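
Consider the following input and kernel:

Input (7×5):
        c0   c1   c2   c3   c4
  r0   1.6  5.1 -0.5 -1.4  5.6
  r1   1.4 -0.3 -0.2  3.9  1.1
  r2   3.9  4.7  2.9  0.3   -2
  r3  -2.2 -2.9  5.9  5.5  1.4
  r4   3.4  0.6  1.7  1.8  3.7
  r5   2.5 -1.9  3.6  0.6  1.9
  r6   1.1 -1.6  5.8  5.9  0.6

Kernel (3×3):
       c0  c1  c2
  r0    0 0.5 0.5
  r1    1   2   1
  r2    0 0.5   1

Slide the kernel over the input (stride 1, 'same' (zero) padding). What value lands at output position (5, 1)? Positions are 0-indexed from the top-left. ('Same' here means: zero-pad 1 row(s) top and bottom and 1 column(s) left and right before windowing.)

The receptive field on the zero-padded input at this output position is [3.4 0.6 1.7 / 2.5 -1.9 3.6 / 1.1 -1.6 5.8]. Elementwise product with the kernel and sum: 0.6·0.5 + 1.7·0.5 + 2.5·1 + -1.9·2 + 3.6·1 + -1.6·0.5 + 5.8·1.

8.45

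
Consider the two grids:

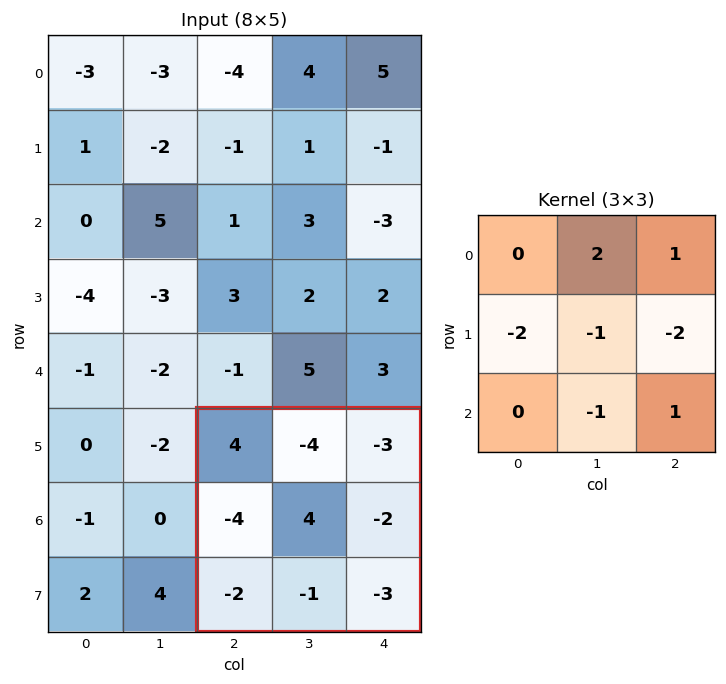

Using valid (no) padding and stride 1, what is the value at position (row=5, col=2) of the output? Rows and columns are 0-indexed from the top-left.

-5

The receptive field on the input at this output position is [4 -4 -3 / -4 4 -2 / -2 -1 -3]. Elementwise product with the kernel and sum: -4·2 + -3·1 + -4·-2 + 4·-1 + -2·-2 + -1·-1 + -3·1.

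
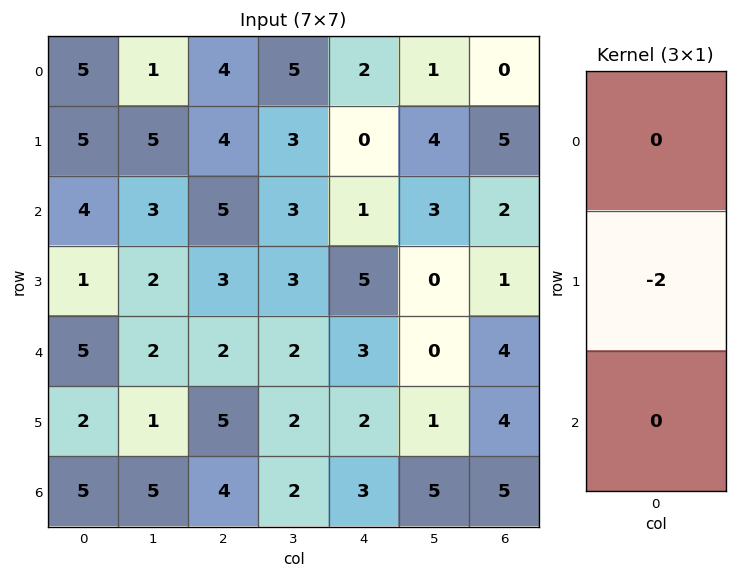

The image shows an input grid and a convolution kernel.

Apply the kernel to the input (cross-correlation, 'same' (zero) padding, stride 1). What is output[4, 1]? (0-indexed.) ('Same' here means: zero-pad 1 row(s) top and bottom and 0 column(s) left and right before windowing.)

The receptive field on the zero-padded input at this output position is [2 / 2 / 1]. Elementwise product with the kernel and sum: 2·-2.

-4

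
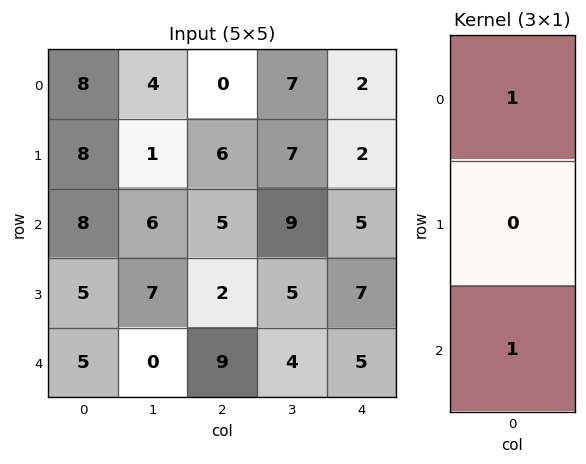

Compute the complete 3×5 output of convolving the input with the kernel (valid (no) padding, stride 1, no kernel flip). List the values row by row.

Output[0,0]: The receptive field on the input at this output position is [8 / 8 / 8]. Elementwise product with the kernel and sum: 8·1 + 8·1.

16 10 5 16 7
13 8 8 12 9
13 6 14 13 10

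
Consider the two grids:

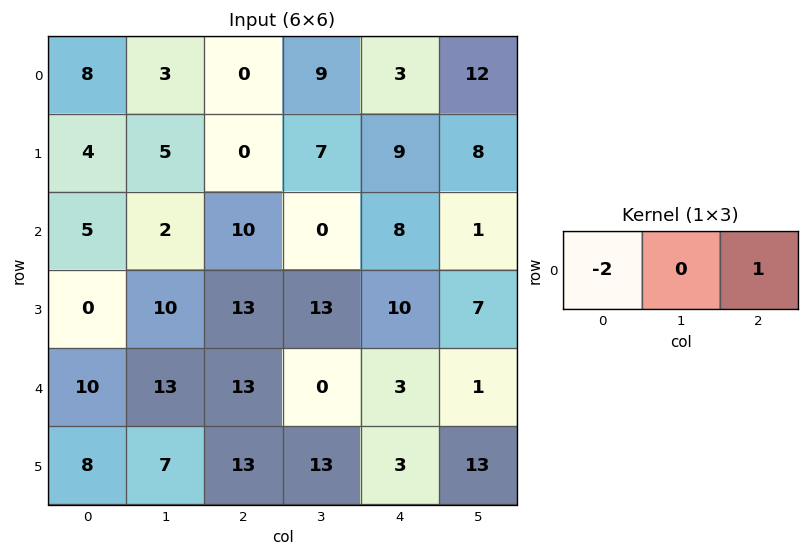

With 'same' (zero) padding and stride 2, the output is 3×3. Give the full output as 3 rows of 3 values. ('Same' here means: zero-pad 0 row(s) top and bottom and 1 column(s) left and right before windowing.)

3 3 -6
2 -4 1
13 -26 1

Output[0,0]: The receptive field on the zero-padded input at this output position is [0 8 3]. Elementwise product with the kernel and sum: 0·-2 + 3·1.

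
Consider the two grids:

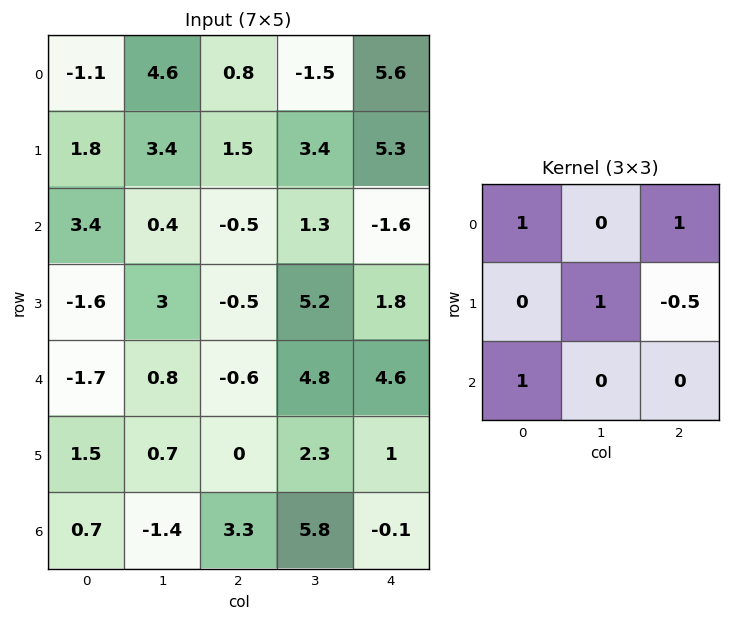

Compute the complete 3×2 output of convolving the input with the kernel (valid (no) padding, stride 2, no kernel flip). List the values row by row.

5.75 6.65
4.45 1.6
-0.9 9.1

Output[0,0]: The receptive field on the input at this output position is [-1.1 4.6 0.8 / 1.8 3.4 1.5 / 3.4 0.4 -0.5]. Elementwise product with the kernel and sum: -1.1·1 + 0.8·1 + 3.4·1 + 1.5·-0.5 + 3.4·1.
Output[0,1]: The receptive field on the input at this output position is [0.8 -1.5 5.6 / 1.5 3.4 5.3 / -0.5 1.3 -1.6]. Elementwise product with the kernel and sum: 0.8·1 + 5.6·1 + 3.4·1 + 5.3·-0.5 + -0.5·1.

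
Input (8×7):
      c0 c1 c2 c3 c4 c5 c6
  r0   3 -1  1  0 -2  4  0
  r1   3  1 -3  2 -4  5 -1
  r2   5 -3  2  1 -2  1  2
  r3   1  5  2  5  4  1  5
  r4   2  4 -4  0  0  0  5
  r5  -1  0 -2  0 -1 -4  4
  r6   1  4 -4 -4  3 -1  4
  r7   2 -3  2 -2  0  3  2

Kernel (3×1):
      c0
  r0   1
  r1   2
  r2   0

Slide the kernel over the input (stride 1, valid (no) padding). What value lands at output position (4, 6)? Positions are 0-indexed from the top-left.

13

The receptive field on the input at this output position is [5 / 4 / 4]. Elementwise product with the kernel and sum: 5·1 + 4·2.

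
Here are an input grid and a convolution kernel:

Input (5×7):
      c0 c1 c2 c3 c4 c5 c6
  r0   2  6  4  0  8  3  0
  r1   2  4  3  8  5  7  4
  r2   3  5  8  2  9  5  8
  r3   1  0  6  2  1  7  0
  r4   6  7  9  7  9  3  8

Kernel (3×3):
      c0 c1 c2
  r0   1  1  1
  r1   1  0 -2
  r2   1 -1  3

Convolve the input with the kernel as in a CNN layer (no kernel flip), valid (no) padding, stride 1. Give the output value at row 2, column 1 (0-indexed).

The receptive field on the input at this output position is [5 8 2 / 0 6 2 / 7 9 7]. Elementwise product with the kernel and sum: 5·1 + 8·1 + 2·1 + 0·1 + 2·-2 + 7·1 + 9·-1 + 7·3.

30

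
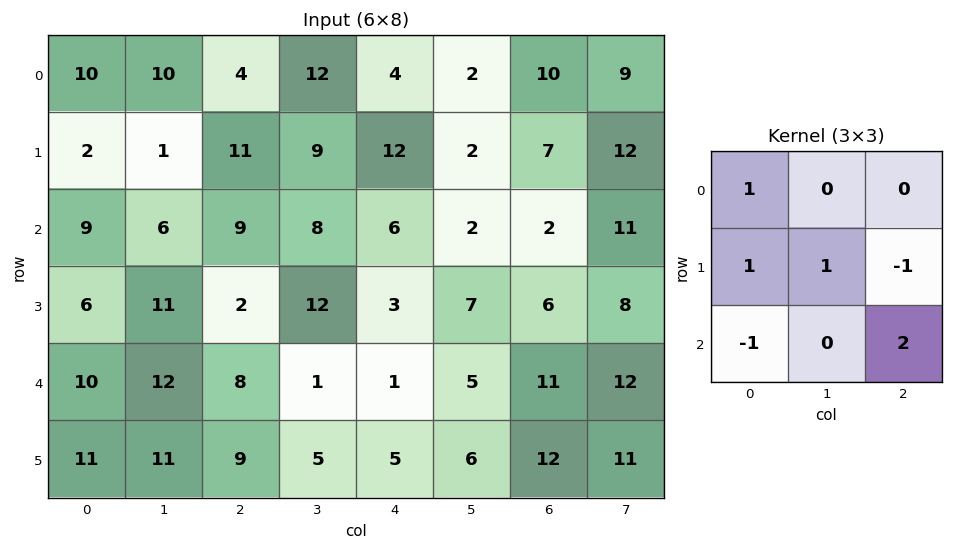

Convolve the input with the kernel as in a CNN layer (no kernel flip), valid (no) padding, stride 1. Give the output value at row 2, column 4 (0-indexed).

31

The receptive field on the input at this output position is [6 2 2 / 3 7 6 / 1 5 11]. Elementwise product with the kernel and sum: 6·1 + 3·1 + 7·1 + 6·-1 + 1·-1 + 11·2.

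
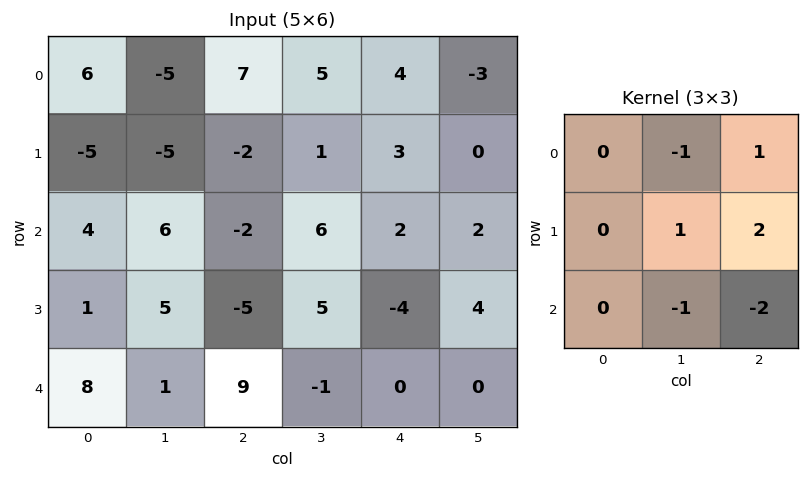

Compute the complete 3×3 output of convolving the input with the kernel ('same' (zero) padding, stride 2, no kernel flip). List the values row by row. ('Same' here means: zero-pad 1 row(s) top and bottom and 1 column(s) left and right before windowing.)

11 17 -5
5 8 -1
14 17 8

Output[0,0]: The receptive field on the zero-padded input at this output position is [0 0 0 / 0 6 -5 / 0 -5 -5]. Elementwise product with the kernel and sum: 0·-1 + 0·1 + 6·1 + -5·2 + -5·-1 + -5·-2.
Output[0,1]: The receptive field on the zero-padded input at this output position is [0 0 0 / -5 7 5 / -5 -2 1]. Elementwise product with the kernel and sum: 0·-1 + 0·1 + 7·1 + 5·2 + -2·-1 + 1·-2.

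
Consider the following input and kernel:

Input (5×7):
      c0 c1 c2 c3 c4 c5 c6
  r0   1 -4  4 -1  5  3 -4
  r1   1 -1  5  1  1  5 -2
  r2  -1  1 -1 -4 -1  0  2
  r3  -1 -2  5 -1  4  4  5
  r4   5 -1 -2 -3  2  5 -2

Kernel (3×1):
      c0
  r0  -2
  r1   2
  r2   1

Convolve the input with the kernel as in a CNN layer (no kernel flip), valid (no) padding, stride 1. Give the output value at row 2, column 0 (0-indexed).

The receptive field on the input at this output position is [-1 / -1 / 5]. Elementwise product with the kernel and sum: -1·-2 + -1·2 + 5·1.

5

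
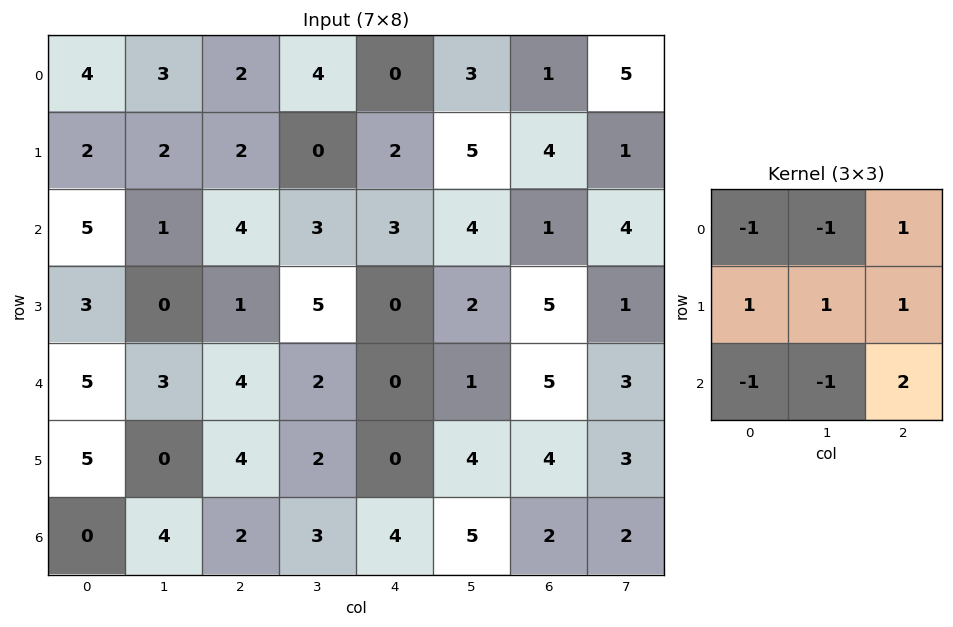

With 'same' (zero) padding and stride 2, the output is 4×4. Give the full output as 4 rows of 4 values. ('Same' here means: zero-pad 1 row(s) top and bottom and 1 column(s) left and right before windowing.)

Output[0,0]: The receptive field on the zero-padded input at this output position is [0 0 0 / 0 4 3 / 0 2 2]. Elementwise product with the kernel and sum: 0·-1 + 0·-1 + 0·1 + 0·1 + 4·1 + 3·1 + 0·-1 + 2·-1 + 2·2.
Output[0,1]: The receptive field on the zero-padded input at this output position is [0 0 0 / 3 2 4 / 2 2 0]. Elementwise product with the kernel and sum: 0·-1 + 0·-1 + 0·1 + 3·1 + 2·1 + 4·1 + 2·-1 + 2·-1 + 0·2.

9 5 15 2
3 13 12 -4
0 13 6 1
-1 7 14 4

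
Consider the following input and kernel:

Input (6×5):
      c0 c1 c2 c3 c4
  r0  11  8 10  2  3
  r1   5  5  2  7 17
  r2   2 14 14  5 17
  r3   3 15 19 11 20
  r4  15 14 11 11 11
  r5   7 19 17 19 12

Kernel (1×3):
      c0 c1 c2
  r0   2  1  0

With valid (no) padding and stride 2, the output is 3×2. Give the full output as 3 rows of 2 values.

30 22
18 33
44 33

Output[0,0]: The receptive field on the input at this output position is [11 8 10]. Elementwise product with the kernel and sum: 11·2 + 8·1.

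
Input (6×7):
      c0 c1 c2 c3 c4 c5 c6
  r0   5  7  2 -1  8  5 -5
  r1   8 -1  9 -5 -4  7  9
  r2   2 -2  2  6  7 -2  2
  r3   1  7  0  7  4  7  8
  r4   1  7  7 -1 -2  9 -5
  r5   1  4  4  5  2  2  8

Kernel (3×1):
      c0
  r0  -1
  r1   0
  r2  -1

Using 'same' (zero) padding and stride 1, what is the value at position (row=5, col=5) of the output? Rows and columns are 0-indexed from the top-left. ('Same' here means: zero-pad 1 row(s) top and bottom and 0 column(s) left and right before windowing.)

The receptive field on the zero-padded input at this output position is [9 / 2 / 0]. Elementwise product with the kernel and sum: 9·-1 + 0·-1.

-9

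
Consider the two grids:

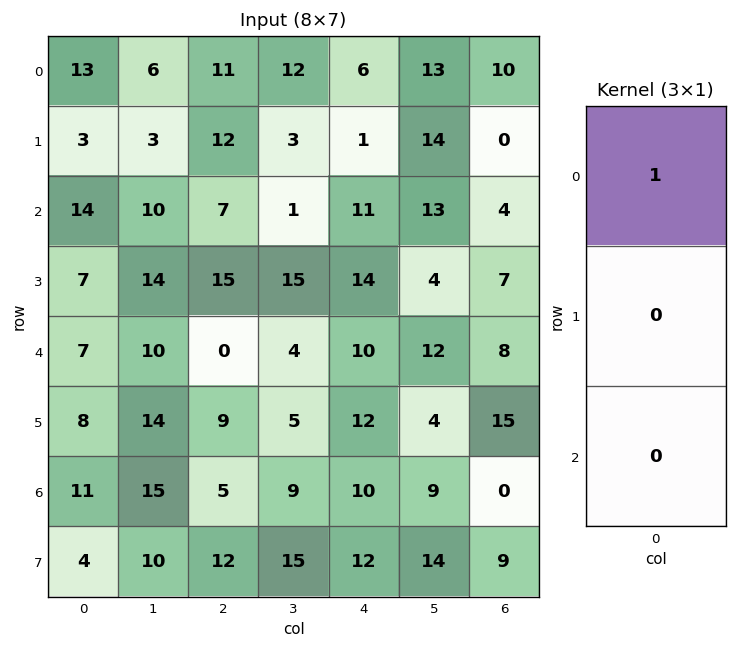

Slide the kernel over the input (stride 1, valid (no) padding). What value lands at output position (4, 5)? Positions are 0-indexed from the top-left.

12

The receptive field on the input at this output position is [12 / 4 / 9]. Elementwise product with the kernel and sum: 12·1.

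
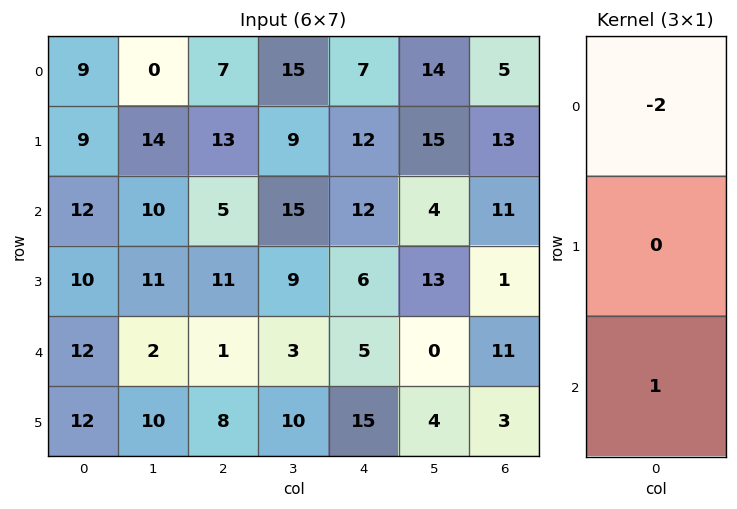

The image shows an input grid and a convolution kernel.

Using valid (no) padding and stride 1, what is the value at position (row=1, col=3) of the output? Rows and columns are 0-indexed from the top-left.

The receptive field on the input at this output position is [9 / 15 / 9]. Elementwise product with the kernel and sum: 9·-2 + 9·1.

-9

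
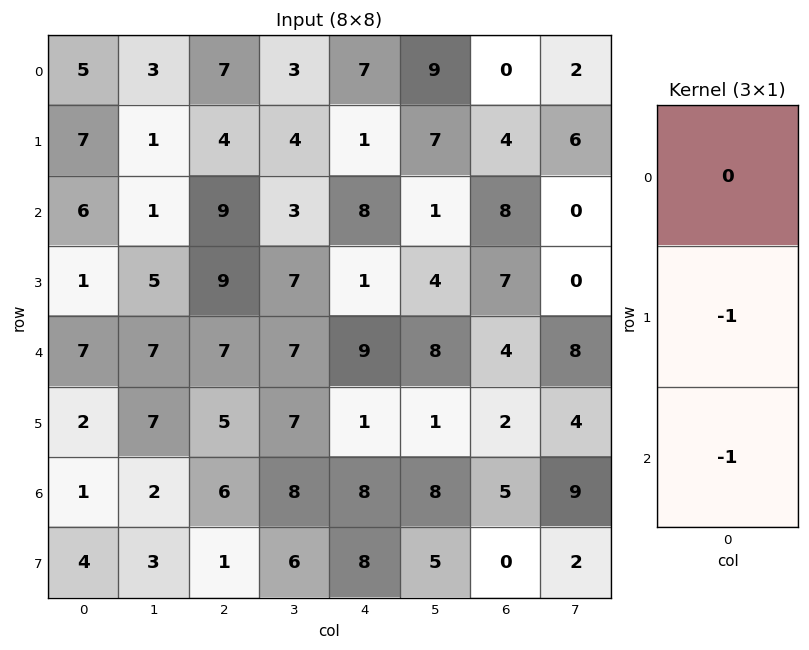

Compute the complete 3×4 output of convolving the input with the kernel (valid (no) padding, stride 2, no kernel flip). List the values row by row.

-13 -13 -9 -12
-8 -16 -10 -11
-3 -11 -9 -7

Output[0,0]: The receptive field on the input at this output position is [5 / 7 / 6]. Elementwise product with the kernel and sum: 7·-1 + 6·-1.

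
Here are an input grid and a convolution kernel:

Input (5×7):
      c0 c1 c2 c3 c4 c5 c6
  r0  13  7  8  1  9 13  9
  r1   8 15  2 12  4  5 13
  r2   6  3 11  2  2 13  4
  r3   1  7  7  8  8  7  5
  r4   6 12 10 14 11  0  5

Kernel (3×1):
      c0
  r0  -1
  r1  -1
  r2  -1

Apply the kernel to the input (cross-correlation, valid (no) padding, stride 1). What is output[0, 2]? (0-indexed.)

-21

The receptive field on the input at this output position is [8 / 2 / 11]. Elementwise product with the kernel and sum: 8·-1 + 2·-1 + 11·-1.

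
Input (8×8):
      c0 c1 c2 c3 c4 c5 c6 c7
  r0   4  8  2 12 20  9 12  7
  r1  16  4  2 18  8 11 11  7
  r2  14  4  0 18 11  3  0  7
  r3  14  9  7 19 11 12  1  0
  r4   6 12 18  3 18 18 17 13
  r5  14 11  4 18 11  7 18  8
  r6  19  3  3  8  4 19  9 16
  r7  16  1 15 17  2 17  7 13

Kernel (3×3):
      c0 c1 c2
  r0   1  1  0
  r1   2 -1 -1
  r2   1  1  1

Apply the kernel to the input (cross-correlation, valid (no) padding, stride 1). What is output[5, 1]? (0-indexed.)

The receptive field on the input at this output position is [11 4 18 / 3 3 8 / 1 15 17]. Elementwise product with the kernel and sum: 11·1 + 4·1 + 3·2 + 3·-1 + 8·-1 + 1·1 + 15·1 + 17·1.

43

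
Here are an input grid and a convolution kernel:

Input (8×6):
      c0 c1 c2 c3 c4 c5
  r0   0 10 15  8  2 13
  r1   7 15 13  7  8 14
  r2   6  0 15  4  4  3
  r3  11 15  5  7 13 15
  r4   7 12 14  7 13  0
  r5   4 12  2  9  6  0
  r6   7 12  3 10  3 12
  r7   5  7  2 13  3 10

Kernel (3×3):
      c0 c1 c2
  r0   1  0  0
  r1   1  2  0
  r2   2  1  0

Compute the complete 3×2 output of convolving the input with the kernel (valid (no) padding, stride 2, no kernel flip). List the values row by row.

49 76
73 69
61 50

Output[0,0]: The receptive field on the input at this output position is [0 10 15 / 7 15 13 / 6 0 15]. Elementwise product with the kernel and sum: 0·1 + 7·1 + 15·2 + 6·2 + 0·1.
Output[0,1]: The receptive field on the input at this output position is [15 8 2 / 13 7 8 / 15 4 4]. Elementwise product with the kernel and sum: 15·1 + 13·1 + 7·2 + 15·2 + 4·1.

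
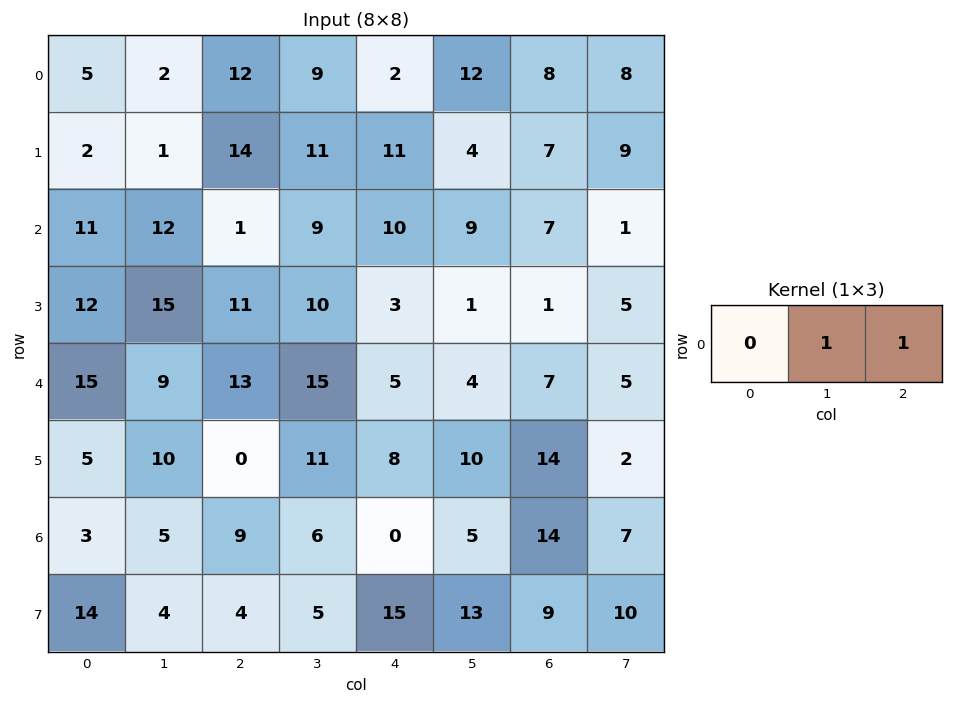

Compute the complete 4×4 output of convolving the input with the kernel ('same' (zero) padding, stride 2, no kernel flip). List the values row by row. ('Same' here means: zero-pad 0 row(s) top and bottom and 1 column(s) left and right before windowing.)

7 21 14 16
23 10 19 8
24 28 9 12
8 15 5 21

Output[0,0]: The receptive field on the zero-padded input at this output position is [0 5 2]. Elementwise product with the kernel and sum: 5·1 + 2·1.
Output[0,1]: The receptive field on the zero-padded input at this output position is [2 12 9]. Elementwise product with the kernel and sum: 12·1 + 9·1.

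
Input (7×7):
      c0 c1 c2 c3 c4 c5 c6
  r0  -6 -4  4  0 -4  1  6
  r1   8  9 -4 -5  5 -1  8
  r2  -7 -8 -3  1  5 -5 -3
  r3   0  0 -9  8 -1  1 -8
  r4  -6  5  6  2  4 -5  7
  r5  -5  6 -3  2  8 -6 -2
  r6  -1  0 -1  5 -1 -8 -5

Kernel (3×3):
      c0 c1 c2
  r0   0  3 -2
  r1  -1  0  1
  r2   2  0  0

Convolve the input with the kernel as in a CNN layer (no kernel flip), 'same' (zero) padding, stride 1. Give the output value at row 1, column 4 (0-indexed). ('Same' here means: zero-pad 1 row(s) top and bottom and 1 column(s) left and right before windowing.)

The receptive field on the zero-padded input at this output position is [0 -4 1 / -5 5 -1 / 1 5 -5]. Elementwise product with the kernel and sum: -4·3 + 1·-2 + -5·-1 + -1·1 + 1·2.

-8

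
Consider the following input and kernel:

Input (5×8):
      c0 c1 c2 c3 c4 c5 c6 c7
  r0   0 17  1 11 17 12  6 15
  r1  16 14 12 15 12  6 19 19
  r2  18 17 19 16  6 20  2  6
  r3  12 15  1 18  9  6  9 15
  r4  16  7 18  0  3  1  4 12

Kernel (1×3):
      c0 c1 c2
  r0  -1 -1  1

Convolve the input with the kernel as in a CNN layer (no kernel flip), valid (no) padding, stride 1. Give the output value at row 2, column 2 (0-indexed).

-29

The receptive field on the input at this output position is [19 16 6]. Elementwise product with the kernel and sum: 19·-1 + 16·-1 + 6·1.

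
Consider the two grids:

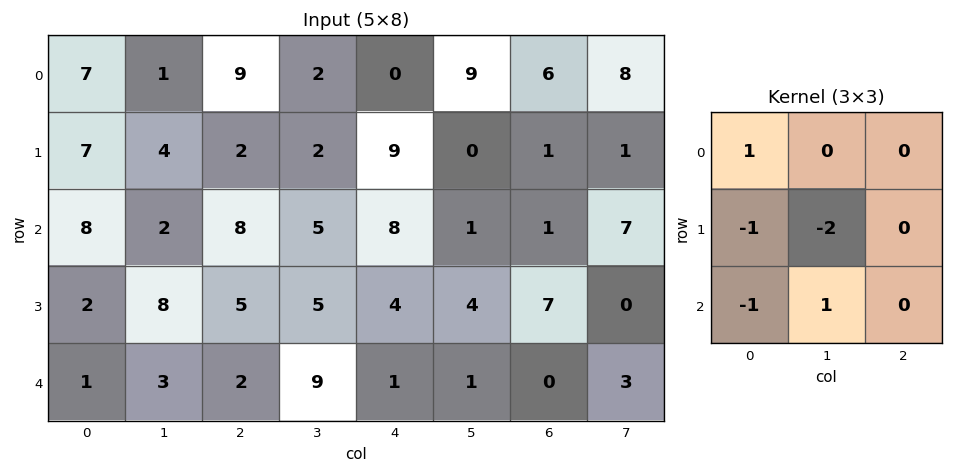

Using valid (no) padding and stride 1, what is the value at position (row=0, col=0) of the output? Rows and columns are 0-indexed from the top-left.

-14

The receptive field on the input at this output position is [7 1 9 / 7 4 2 / 8 2 8]. Elementwise product with the kernel and sum: 7·1 + 7·-1 + 4·-2 + 8·-1 + 2·1.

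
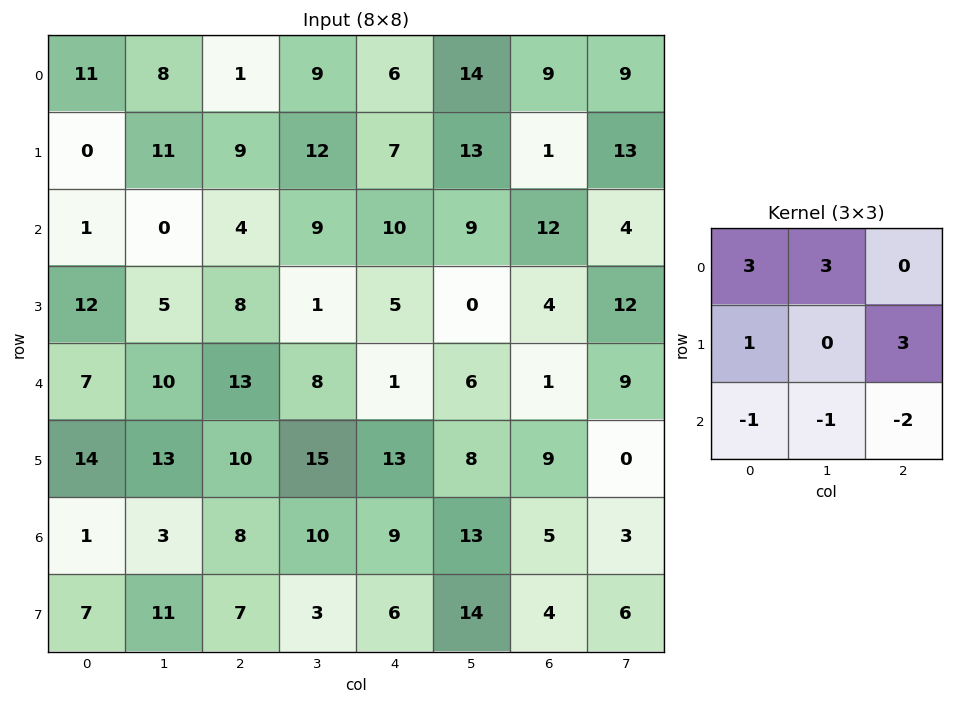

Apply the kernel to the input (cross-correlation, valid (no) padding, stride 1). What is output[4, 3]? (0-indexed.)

21

The receptive field on the input at this output position is [8 1 6 / 15 13 8 / 10 9 13]. Elementwise product with the kernel and sum: 8·3 + 1·3 + 15·1 + 8·3 + 10·-1 + 9·-1 + 13·-2.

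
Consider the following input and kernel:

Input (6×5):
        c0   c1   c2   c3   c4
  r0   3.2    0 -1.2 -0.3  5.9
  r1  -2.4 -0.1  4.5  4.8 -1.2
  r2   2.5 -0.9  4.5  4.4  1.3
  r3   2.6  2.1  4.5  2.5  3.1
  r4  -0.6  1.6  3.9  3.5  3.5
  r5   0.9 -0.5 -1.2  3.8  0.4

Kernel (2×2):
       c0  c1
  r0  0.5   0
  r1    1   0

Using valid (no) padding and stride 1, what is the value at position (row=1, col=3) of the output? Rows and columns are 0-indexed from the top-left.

6.8

The receptive field on the input at this output position is [4.8 -1.2 / 4.4 1.3]. Elementwise product with the kernel and sum: 4.8·0.5 + 4.4·1.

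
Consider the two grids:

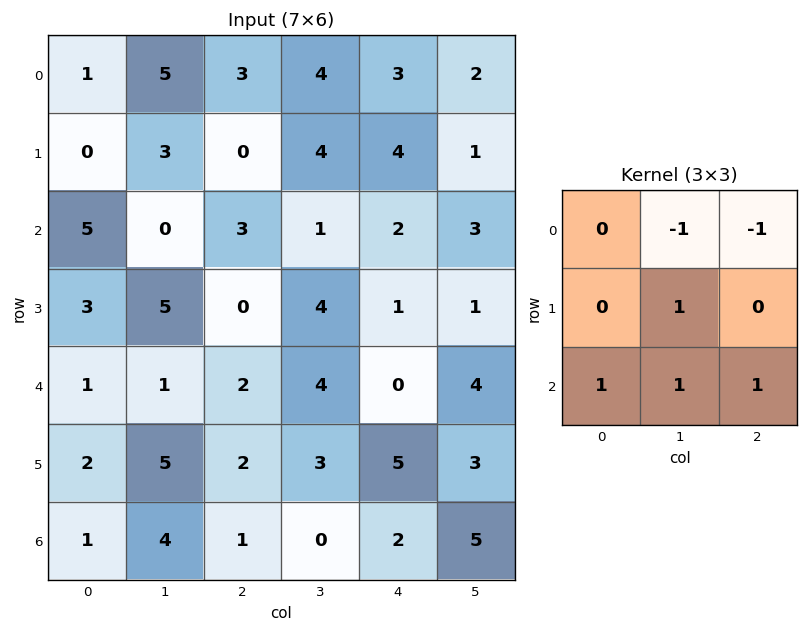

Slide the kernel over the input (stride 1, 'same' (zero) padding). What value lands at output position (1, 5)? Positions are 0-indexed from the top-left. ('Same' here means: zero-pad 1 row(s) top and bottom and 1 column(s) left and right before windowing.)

The receptive field on the zero-padded input at this output position is [3 2 0 / 4 1 0 / 2 3 0]. Elementwise product with the kernel and sum: 2·-1 + 0·-1 + 1·1 + 2·1 + 3·1 + 0·1.

4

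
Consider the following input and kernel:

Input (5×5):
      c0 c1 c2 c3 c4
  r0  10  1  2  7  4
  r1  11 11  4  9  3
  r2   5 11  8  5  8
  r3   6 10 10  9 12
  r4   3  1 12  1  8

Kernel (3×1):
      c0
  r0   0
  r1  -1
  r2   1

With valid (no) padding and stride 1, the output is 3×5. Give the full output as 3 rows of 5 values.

-6 0 4 -4 5
1 -1 2 4 4
-3 -9 2 -8 -4

Output[0,0]: The receptive field on the input at this output position is [10 / 11 / 5]. Elementwise product with the kernel and sum: 11·-1 + 5·1.
Output[0,1]: The receptive field on the input at this output position is [1 / 11 / 11]. Elementwise product with the kernel and sum: 11·-1 + 11·1.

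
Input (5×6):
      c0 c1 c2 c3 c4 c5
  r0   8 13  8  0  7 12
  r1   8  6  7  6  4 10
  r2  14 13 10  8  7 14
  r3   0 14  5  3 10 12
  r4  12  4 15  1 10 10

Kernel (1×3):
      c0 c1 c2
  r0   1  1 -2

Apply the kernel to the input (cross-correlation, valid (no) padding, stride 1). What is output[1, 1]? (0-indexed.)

1

The receptive field on the input at this output position is [6 7 6]. Elementwise product with the kernel and sum: 6·1 + 7·1 + 6·-2.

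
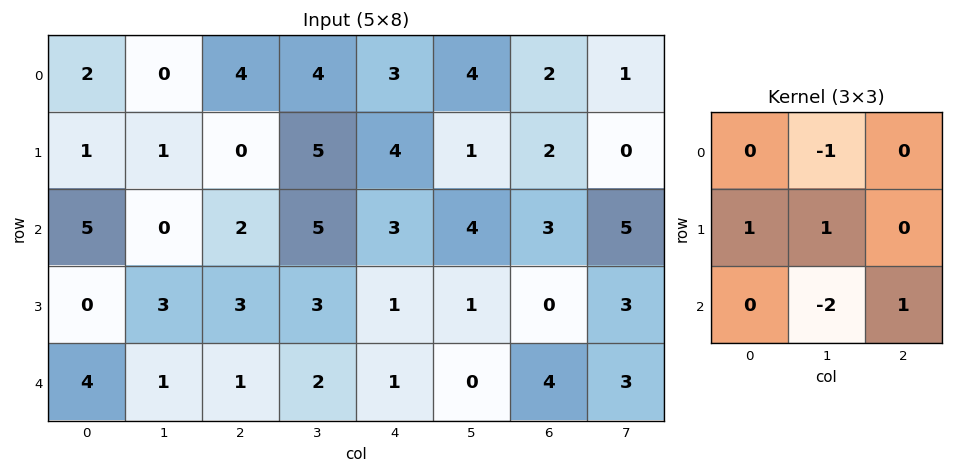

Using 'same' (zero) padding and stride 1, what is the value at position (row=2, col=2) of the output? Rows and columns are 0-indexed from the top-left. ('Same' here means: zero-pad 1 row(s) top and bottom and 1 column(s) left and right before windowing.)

-1

The receptive field on the zero-padded input at this output position is [1 0 5 / 0 2 5 / 3 3 3]. Elementwise product with the kernel and sum: 0·-1 + 0·1 + 2·1 + 3·-2 + 3·1.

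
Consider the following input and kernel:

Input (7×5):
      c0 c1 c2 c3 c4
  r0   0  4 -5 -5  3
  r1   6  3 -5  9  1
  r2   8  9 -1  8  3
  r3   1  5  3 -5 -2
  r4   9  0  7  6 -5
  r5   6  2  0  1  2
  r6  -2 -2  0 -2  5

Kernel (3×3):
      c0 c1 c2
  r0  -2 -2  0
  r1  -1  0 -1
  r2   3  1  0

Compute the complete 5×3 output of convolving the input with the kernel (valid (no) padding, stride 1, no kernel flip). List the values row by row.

Output[0,0]: The receptive field on the input at this output position is [0 4 -5 / 6 3 -5 / 8 9 -1]. Elementwise product with the kernel and sum: 0·-2 + 4·-2 + 6·-1 + -5·-1 + 8·3 + 9·1.

24 16 29
-17 5 -6
-11 -9 12
-8 -16 3
-32 -23 -30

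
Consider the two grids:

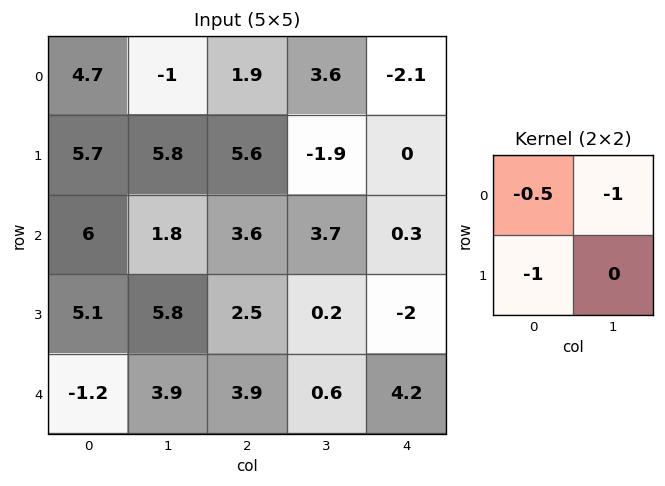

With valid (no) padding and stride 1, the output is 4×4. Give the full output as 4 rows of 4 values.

Output[0,0]: The receptive field on the input at this output position is [4.7 -1 / 5.7 5.8]. Elementwise product with the kernel and sum: 4.7·-0.5 + -1·-1 + 5.7·-1.

-7.05 -7.2 -10.15 2.2
-14.65 -10.3 -4.5 -2.75
-9.9 -10.3 -8 -2.35
-7.15 -9.3 -5.35 1.3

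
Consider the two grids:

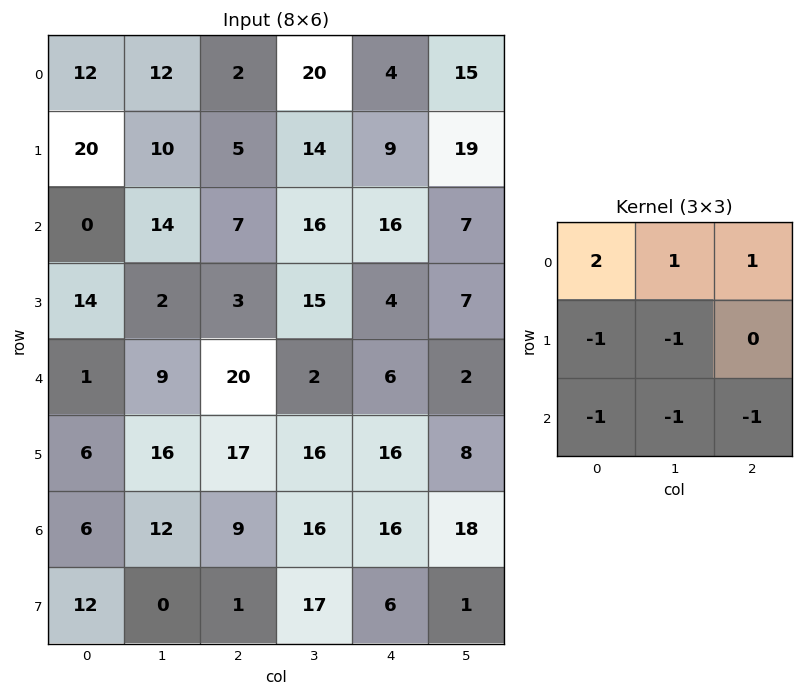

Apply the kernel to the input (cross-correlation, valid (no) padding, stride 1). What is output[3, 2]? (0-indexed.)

-46

The receptive field on the input at this output position is [3 15 4 / 20 2 6 / 17 16 16]. Elementwise product with the kernel and sum: 3·2 + 15·1 + 4·1 + 20·-1 + 2·-1 + 17·-1 + 16·-1 + 16·-1.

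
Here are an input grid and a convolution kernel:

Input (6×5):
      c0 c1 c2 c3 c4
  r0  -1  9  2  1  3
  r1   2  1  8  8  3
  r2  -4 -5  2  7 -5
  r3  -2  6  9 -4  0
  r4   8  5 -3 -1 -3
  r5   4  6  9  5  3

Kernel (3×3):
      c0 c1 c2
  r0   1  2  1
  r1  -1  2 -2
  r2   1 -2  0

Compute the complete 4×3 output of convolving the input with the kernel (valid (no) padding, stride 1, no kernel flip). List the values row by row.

Output[0,0]: The receptive field on the input at this output position is [-1 9 2 / 2 1 8 / -4 -5 2]. Elementwise product with the kernel and sum: -1·1 + 9·2 + 2·1 + 2·-1 + 1·2 + 8·-2 + -4·1 + -5·-2.

9 4 -3
-12 8 66
-18 37 -7
19 -1 7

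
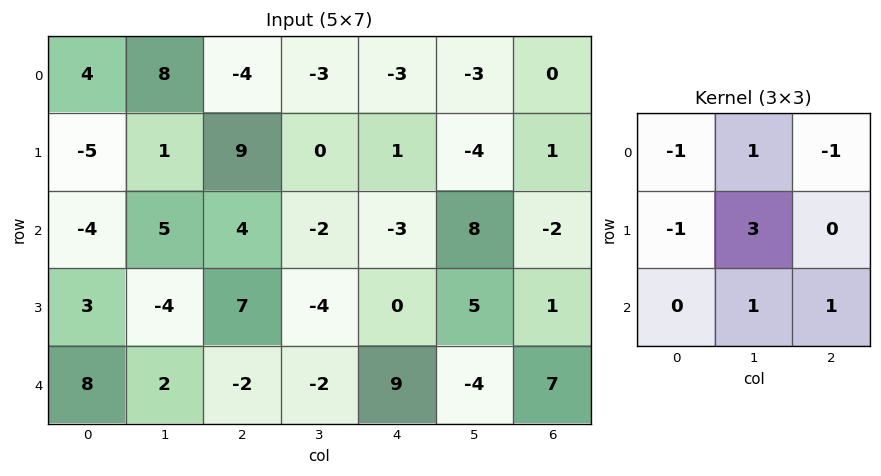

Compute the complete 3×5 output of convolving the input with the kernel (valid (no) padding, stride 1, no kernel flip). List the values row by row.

Output[0,0]: The receptive field on the input at this output position is [4 8 -4 / -5 1 9 / -4 5 4]. Elementwise product with the kernel and sum: 4·-1 + 8·1 + -4·-1 + -5·-1 + 1·3 + 5·1 + 4·1.
Output[0,1]: The receptive field on the input at this output position is [8 -4 -3 / 1 9 0 / 5 4 -2]. Elementwise product with the kernel and sum: 8·-1 + -4·1 + -3·-1 + 1·-1 + 9·3 + 4·1 + -2·1.

25 19 -10 11 -7
19 18 -24 3 27
-10 22 -15 0 31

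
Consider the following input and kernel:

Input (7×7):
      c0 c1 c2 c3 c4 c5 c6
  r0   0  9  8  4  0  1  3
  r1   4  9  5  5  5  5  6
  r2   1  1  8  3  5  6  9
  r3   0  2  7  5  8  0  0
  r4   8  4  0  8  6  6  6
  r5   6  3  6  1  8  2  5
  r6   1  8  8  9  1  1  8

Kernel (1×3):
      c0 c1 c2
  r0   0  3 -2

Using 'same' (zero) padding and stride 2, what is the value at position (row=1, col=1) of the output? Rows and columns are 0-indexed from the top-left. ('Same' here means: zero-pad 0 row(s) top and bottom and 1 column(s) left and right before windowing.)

18

The receptive field on the zero-padded input at this output position is [1 8 3]. Elementwise product with the kernel and sum: 8·3 + 3·-2.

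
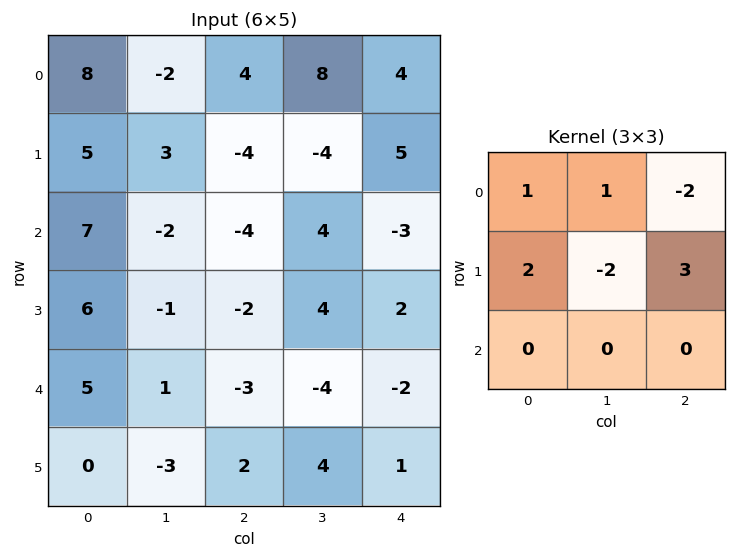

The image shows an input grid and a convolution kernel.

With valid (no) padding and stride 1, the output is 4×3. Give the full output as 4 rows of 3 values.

Output[0,0]: The receptive field on the input at this output position is [8 -2 4 / 5 3 -4 / 7 -2 -4]. Elementwise product with the kernel and sum: 8·1 + -2·1 + 4·-2 + 5·2 + 3·-2 + -4·3.
Output[0,1]: The receptive field on the input at this output position is [-2 4 8 / 3 -4 -4 / -2 -4 4]. Elementwise product with the kernel and sum: -2·1 + 4·1 + 8·-2 + 3·2 + -4·-2 + -4·3.

-10 -12 19
22 23 -43
21 0 0
8 -15 -6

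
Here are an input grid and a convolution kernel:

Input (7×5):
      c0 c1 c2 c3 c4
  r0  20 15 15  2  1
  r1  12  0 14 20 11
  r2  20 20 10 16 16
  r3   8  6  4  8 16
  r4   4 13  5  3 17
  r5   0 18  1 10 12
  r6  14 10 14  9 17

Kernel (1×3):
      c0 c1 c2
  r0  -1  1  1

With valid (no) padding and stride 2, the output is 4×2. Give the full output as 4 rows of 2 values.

Output[0,0]: The receptive field on the input at this output position is [20 15 15]. Elementwise product with the kernel and sum: 20·-1 + 15·1 + 15·1.
Output[0,1]: The receptive field on the input at this output position is [15 2 1]. Elementwise product with the kernel and sum: 15·-1 + 2·1 + 1·1.

10 -12
10 22
14 15
10 12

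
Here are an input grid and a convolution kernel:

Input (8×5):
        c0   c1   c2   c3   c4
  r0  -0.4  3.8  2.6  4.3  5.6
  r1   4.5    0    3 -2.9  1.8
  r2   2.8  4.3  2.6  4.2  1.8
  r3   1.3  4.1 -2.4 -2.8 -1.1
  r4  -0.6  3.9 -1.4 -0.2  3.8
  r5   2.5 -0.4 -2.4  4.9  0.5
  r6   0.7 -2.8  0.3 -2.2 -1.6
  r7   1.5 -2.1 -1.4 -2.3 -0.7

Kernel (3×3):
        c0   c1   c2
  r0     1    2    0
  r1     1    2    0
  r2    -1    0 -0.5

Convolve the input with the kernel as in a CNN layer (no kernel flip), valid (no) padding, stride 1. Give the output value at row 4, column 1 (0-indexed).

-0.2

The receptive field on the input at this output position is [3.9 -1.4 -0.2 / -0.4 -2.4 4.9 / -2.8 0.3 -2.2]. Elementwise product with the kernel and sum: 3.9·1 + -1.4·2 + -0.4·1 + -2.4·2 + -2.8·-1 + -2.2·-0.5.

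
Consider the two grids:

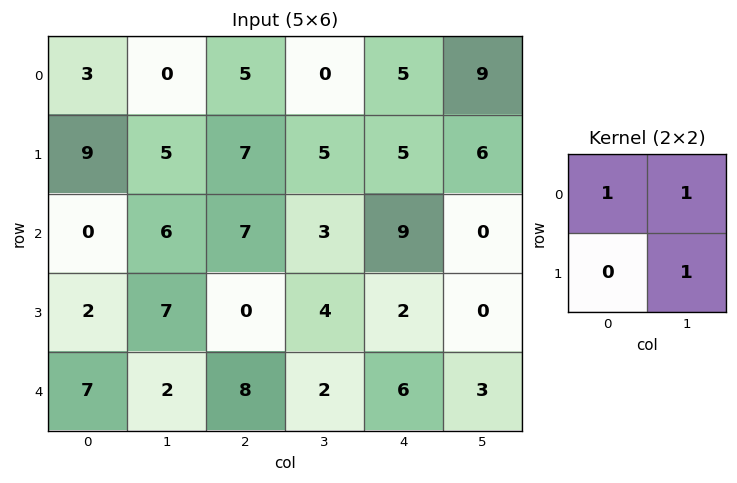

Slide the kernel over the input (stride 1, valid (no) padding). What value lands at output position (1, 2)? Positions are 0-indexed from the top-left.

15

The receptive field on the input at this output position is [7 5 / 7 3]. Elementwise product with the kernel and sum: 7·1 + 5·1 + 3·1.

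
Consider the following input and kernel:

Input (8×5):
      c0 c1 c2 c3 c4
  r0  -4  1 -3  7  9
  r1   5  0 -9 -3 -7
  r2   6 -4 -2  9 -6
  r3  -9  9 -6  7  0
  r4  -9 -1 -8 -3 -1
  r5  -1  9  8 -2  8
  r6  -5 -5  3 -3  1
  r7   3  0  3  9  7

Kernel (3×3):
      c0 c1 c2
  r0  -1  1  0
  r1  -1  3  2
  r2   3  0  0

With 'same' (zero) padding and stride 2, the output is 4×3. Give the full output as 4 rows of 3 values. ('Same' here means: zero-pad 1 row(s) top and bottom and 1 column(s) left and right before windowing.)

Output[0,0]: The receptive field on the zero-padded input at this output position is [0 0 0 / 0 -4 1 / 0 5 0]. Elementwise product with the kernel and sum: 0·-1 + 0·1 + 0·-1 + -4·3 + 1·2 + 0·3.

-10 4 11
15 34 -10
-38 -17 -13
-26 7 43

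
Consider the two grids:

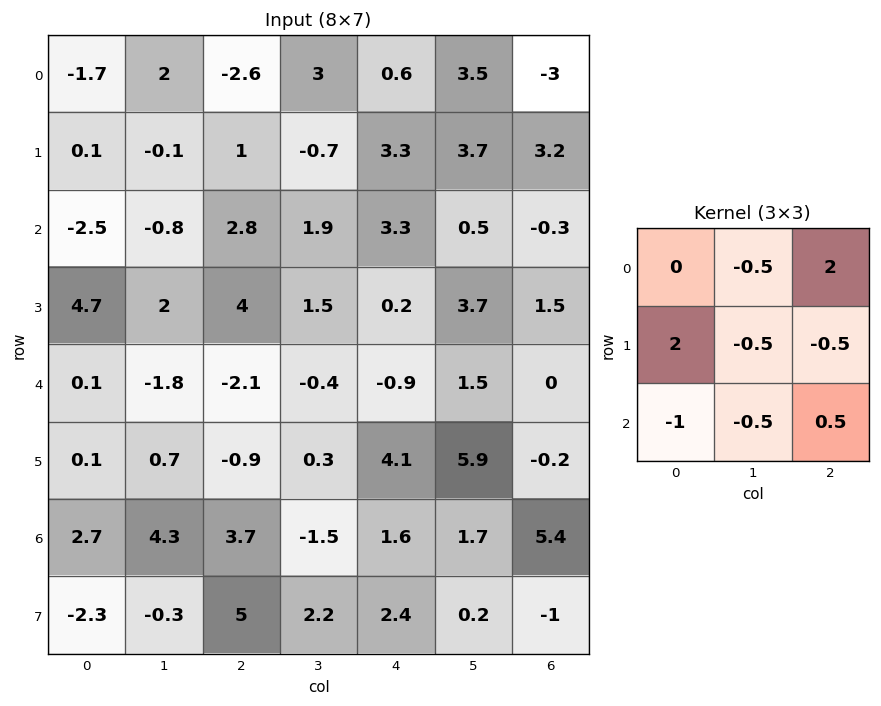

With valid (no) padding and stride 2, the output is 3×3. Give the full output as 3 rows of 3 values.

Output[0,0]: The receptive field on the input at this output position is [-1.7 2 -2.6 / 0.1 -0.1 1 / -2.5 -0.8 2.8]. Elementwise product with the kernel and sum: 2·-0.5 + -2.6·2 + 0.1·2 + -0.1·-0.5 + 1·-0.5 + -2.5·-1 + -0.8·-0.5 + 2.8·0.5.

-2.15 -1.7 -8.3
12.15 14.65 -2.9
-6 -7.75 4.85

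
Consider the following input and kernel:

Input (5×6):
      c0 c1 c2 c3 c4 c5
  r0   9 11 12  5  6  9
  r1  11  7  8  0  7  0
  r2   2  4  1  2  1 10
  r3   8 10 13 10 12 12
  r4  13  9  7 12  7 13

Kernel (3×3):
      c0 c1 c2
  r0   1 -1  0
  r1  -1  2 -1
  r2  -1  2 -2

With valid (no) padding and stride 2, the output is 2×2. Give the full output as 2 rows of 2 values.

Output[0,0]: The receptive field on the input at this output position is [9 11 12 / 11 7 8 / 2 4 1]. Elementwise product with the kernel and sum: 9·1 + 11·-1 + 11·-1 + 7·2 + 8·-1 + 2·-1 + 4·2 + 1·-2.

-3 -7
-12 -3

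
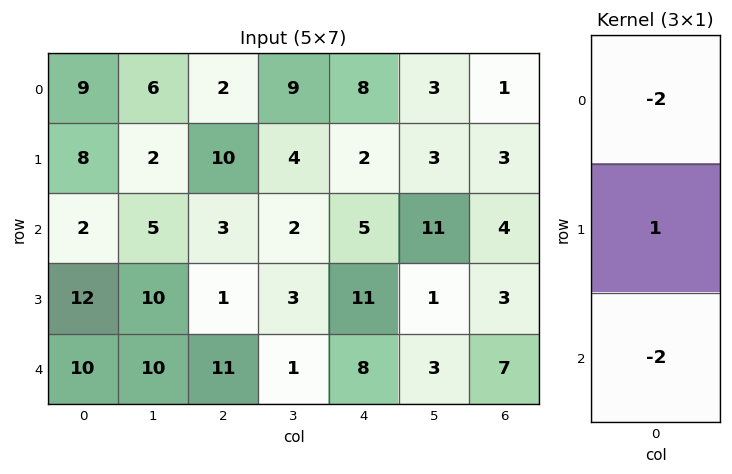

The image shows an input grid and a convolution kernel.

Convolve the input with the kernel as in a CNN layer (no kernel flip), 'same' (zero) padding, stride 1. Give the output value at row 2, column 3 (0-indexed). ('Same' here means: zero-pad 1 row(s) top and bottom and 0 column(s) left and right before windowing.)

The receptive field on the zero-padded input at this output position is [4 / 2 / 3]. Elementwise product with the kernel and sum: 4·-2 + 2·1 + 3·-2.

-12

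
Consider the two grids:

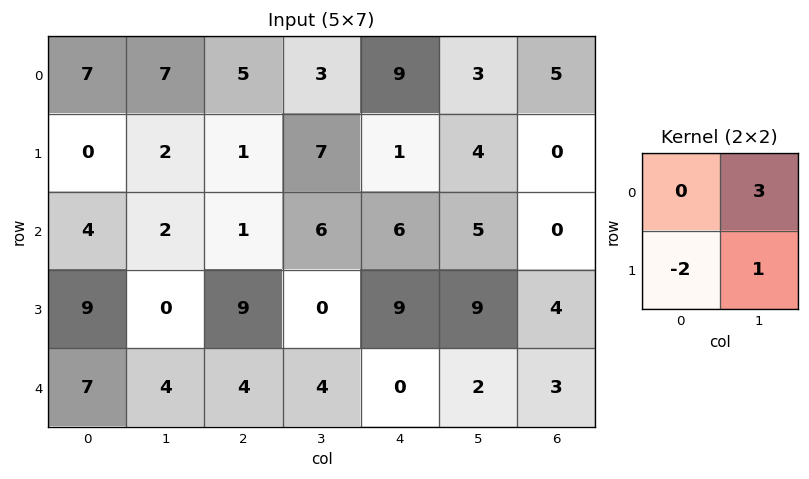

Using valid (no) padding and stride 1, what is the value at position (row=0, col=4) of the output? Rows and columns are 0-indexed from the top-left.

The receptive field on the input at this output position is [9 3 / 1 4]. Elementwise product with the kernel and sum: 3·3 + 1·-2 + 4·1.

11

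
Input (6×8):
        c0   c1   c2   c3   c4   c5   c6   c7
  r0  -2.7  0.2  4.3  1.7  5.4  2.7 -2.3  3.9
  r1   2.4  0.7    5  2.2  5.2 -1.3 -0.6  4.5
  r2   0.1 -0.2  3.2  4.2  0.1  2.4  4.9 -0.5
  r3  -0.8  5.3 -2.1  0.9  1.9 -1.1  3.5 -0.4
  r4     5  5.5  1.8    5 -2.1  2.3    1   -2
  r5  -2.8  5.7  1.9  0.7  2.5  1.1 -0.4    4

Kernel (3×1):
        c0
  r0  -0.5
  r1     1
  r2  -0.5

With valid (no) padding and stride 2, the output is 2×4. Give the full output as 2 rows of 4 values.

3.7 1.25 2.45 -1.9
-3.35 -4.6 2.9 0.55

Output[0,0]: The receptive field on the input at this output position is [-2.7 / 2.4 / 0.1]. Elementwise product with the kernel and sum: -2.7·-0.5 + 2.4·1 + 0.1·-0.5.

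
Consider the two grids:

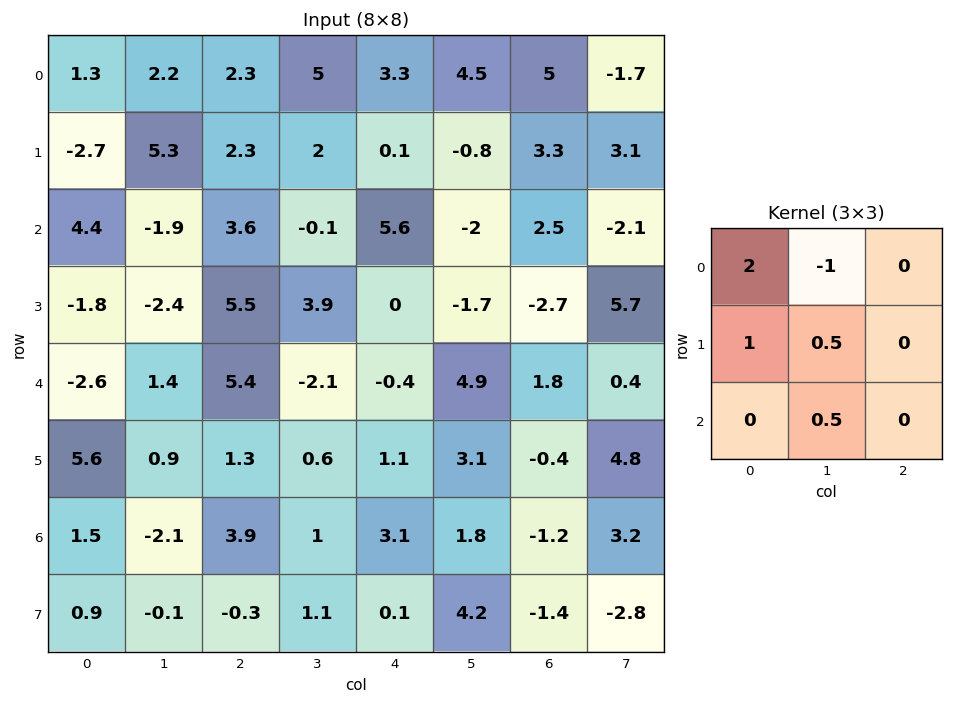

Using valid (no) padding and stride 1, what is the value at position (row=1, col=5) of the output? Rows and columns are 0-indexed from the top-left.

-7

The receptive field on the input at this output position is [-0.8 3.3 3.1 / -2 2.5 -2.1 / -1.7 -2.7 5.7]. Elementwise product with the kernel and sum: -0.8·2 + 3.3·-1 + -2·1 + 2.5·0.5 + -2.7·0.5.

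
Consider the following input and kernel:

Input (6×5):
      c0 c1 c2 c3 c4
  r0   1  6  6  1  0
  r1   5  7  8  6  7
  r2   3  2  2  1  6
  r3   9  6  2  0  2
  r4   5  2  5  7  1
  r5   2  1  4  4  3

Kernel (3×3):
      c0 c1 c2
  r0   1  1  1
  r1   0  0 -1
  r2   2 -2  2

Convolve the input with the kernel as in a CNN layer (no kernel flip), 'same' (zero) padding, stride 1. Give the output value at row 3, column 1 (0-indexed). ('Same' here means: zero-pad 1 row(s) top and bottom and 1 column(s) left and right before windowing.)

21

The receptive field on the zero-padded input at this output position is [3 2 2 / 9 6 2 / 5 2 5]. Elementwise product with the kernel and sum: 3·1 + 2·1 + 2·1 + 2·-1 + 5·2 + 2·-2 + 5·2.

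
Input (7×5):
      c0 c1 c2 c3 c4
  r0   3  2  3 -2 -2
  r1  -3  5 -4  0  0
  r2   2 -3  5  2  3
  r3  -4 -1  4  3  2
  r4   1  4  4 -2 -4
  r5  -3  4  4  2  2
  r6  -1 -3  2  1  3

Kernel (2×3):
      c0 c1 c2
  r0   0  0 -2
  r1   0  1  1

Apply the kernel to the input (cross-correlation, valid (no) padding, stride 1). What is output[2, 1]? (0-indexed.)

3

The receptive field on the input at this output position is [-3 5 2 / -1 4 3]. Elementwise product with the kernel and sum: 2·-2 + 4·1 + 3·1.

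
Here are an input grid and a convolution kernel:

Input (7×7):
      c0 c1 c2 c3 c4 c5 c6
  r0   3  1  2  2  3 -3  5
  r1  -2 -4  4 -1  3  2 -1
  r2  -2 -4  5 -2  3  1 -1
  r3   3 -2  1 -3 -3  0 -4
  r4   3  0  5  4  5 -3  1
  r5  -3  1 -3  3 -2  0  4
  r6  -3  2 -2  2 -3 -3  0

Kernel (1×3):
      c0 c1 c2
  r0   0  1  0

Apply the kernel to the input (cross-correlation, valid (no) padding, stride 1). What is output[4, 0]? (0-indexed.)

The receptive field on the input at this output position is [3 0 5]. Elementwise product with the kernel and sum: 0·1.

0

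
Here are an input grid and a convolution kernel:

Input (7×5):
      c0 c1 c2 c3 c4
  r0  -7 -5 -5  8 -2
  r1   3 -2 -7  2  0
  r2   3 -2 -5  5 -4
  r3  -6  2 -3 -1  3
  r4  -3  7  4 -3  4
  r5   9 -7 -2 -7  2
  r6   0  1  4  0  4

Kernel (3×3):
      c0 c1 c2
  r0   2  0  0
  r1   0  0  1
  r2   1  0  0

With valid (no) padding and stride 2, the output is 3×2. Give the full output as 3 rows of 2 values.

-18 -15
0 -3
-8 14

Output[0,0]: The receptive field on the input at this output position is [-7 -5 -5 / 3 -2 -7 / 3 -2 -5]. Elementwise product with the kernel and sum: -7·2 + -7·1 + 3·1.
Output[0,1]: The receptive field on the input at this output position is [-5 8 -2 / -7 2 0 / -5 5 -4]. Elementwise product with the kernel and sum: -5·2 + 0·1 + -5·1.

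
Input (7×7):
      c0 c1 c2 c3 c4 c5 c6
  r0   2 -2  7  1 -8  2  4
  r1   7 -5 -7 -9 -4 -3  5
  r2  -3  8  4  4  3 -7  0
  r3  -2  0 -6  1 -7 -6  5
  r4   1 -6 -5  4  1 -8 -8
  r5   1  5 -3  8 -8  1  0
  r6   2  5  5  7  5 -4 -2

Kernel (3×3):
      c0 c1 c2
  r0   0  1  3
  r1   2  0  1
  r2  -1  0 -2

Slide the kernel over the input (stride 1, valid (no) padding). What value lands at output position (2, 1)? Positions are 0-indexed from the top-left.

The receptive field on the input at this output position is [8 4 4 / 0 -6 1 / -6 -5 4]. Elementwise product with the kernel and sum: 4·1 + 4·3 + 0·2 + 1·1 + -6·-1 + 4·-2.

15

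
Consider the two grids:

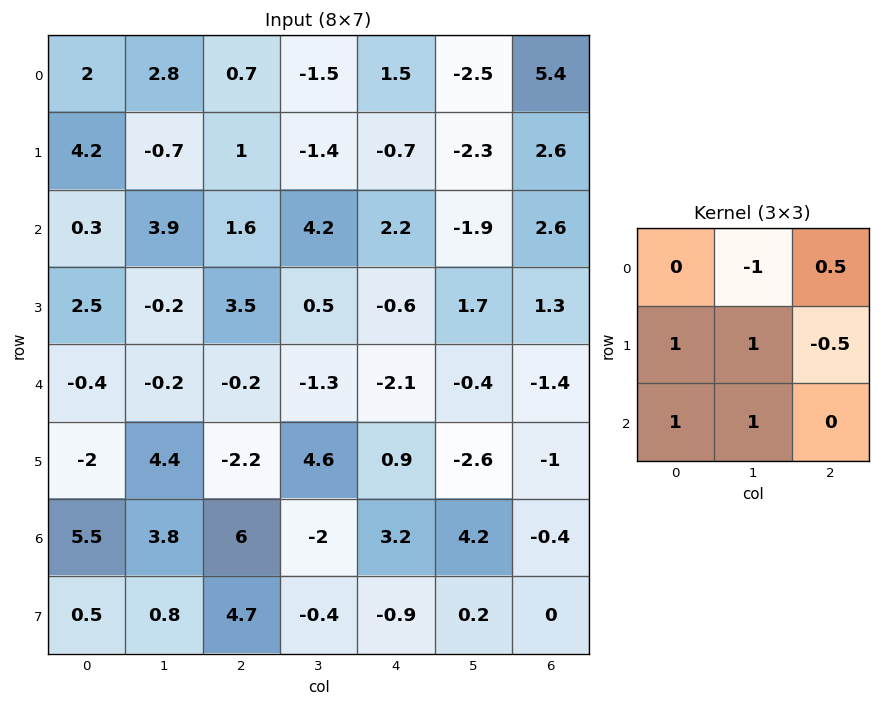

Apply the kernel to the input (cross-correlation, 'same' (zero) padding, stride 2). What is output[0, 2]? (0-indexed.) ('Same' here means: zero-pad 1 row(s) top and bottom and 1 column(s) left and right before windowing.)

The receptive field on the zero-padded input at this output position is [0 0 0 / -1.5 1.5 -2.5 / -1.4 -0.7 -2.3]. Elementwise product with the kernel and sum: 0·-1 + 0·0.5 + -1.5·1 + 1.5·1 + -2.5·-0.5 + -1.4·1 + -0.7·1.

-0.85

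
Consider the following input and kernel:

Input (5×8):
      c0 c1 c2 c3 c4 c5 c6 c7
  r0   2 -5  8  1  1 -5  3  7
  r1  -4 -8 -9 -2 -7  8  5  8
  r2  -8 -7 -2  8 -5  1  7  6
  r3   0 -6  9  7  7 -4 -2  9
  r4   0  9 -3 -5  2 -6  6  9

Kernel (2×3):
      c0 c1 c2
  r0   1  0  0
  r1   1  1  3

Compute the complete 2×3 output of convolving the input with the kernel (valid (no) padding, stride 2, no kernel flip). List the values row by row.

-37 -24 17
13 35 -8

Output[0,0]: The receptive field on the input at this output position is [2 -5 8 / -4 -8 -9]. Elementwise product with the kernel and sum: 2·1 + -4·1 + -8·1 + -9·3.
Output[0,1]: The receptive field on the input at this output position is [8 1 1 / -9 -2 -7]. Elementwise product with the kernel and sum: 8·1 + -9·1 + -2·1 + -7·3.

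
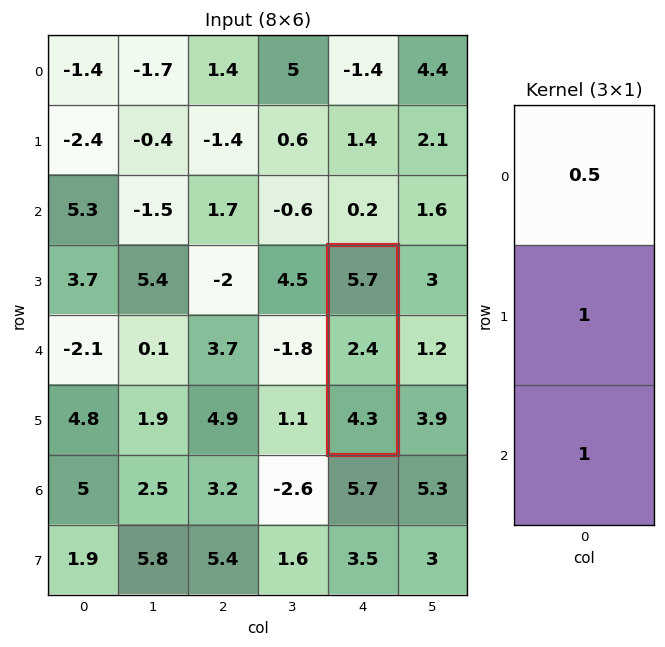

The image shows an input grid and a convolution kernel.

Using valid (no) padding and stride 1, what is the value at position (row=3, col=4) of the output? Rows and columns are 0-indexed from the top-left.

The receptive field on the input at this output position is [5.7 / 2.4 / 4.3]. Elementwise product with the kernel and sum: 5.7·0.5 + 2.4·1 + 4.3·1.

9.55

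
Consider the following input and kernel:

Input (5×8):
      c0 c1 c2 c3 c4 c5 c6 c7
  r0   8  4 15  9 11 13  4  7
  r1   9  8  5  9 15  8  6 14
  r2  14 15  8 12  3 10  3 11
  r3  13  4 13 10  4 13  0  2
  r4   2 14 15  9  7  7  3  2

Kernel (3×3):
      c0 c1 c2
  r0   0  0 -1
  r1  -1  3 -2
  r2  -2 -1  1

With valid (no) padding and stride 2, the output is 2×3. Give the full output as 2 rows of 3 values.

-45 -44 -20
-38 -26 14

Output[0,0]: The receptive field on the input at this output position is [8 4 15 / 9 8 5 / 14 15 8]. Elementwise product with the kernel and sum: 15·-1 + 9·-1 + 8·3 + 5·-2 + 14·-2 + 15·-1 + 8·1.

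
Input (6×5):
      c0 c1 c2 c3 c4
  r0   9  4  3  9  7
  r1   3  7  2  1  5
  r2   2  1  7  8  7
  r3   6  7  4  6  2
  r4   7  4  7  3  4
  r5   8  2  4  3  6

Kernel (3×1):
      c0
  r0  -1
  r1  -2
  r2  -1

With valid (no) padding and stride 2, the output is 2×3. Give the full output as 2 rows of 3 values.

-17 -14 -24
-21 -22 -15

Output[0,0]: The receptive field on the input at this output position is [9 / 3 / 2]. Elementwise product with the kernel and sum: 9·-1 + 3·-2 + 2·-1.
Output[0,1]: The receptive field on the input at this output position is [3 / 2 / 7]. Elementwise product with the kernel and sum: 3·-1 + 2·-2 + 7·-1.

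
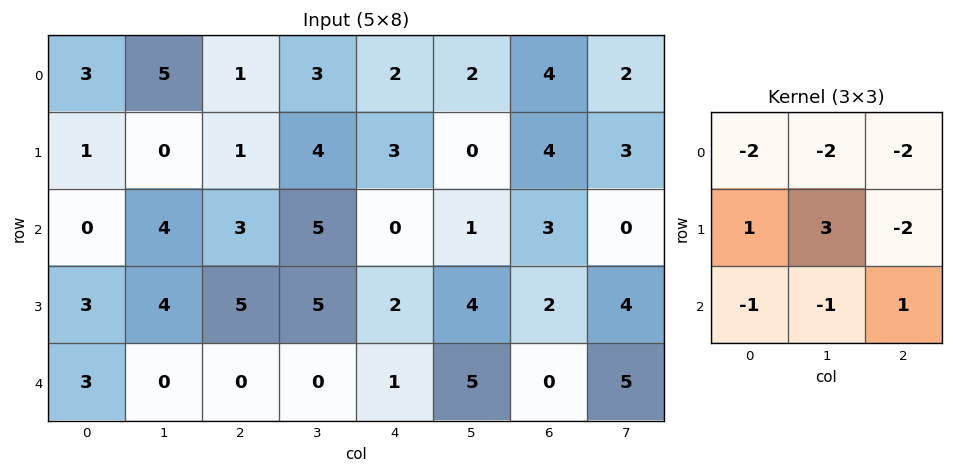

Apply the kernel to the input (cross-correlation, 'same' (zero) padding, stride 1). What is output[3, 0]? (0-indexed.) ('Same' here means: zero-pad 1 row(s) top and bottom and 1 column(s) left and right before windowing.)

-10

The receptive field on the zero-padded input at this output position is [0 0 4 / 0 3 4 / 0 3 0]. Elementwise product with the kernel and sum: 0·-2 + 0·-2 + 4·-2 + 0·1 + 3·3 + 4·-2 + 0·-1 + 3·-1 + 0·1.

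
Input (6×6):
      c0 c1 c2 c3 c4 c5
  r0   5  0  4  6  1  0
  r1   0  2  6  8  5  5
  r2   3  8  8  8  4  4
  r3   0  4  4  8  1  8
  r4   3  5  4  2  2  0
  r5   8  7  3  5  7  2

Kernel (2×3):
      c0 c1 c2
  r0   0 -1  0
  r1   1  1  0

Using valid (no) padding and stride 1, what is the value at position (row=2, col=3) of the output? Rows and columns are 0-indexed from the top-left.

The receptive field on the input at this output position is [8 4 4 / 8 1 8]. Elementwise product with the kernel and sum: 4·-1 + 8·1 + 1·1.

5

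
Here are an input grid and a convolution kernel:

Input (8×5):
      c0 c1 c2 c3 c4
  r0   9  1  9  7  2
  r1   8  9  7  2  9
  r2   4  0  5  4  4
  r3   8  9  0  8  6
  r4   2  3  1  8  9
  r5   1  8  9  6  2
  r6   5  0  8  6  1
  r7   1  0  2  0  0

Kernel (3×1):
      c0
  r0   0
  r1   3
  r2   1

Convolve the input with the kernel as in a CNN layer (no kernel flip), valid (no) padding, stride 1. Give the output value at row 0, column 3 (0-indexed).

10

The receptive field on the input at this output position is [7 / 2 / 4]. Elementwise product with the kernel and sum: 2·3 + 4·1.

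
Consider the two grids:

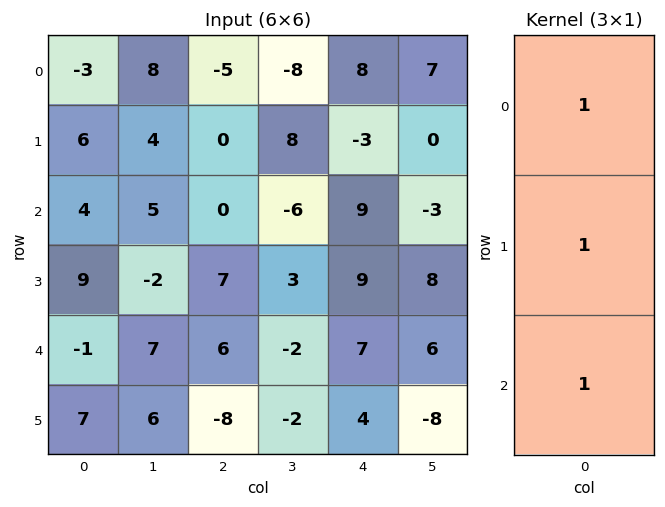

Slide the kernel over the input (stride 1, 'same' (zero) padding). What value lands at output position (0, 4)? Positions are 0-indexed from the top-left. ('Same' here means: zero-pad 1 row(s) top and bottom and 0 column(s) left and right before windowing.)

The receptive field on the zero-padded input at this output position is [0 / 8 / -3]. Elementwise product with the kernel and sum: 0·1 + 8·1 + -3·1.

5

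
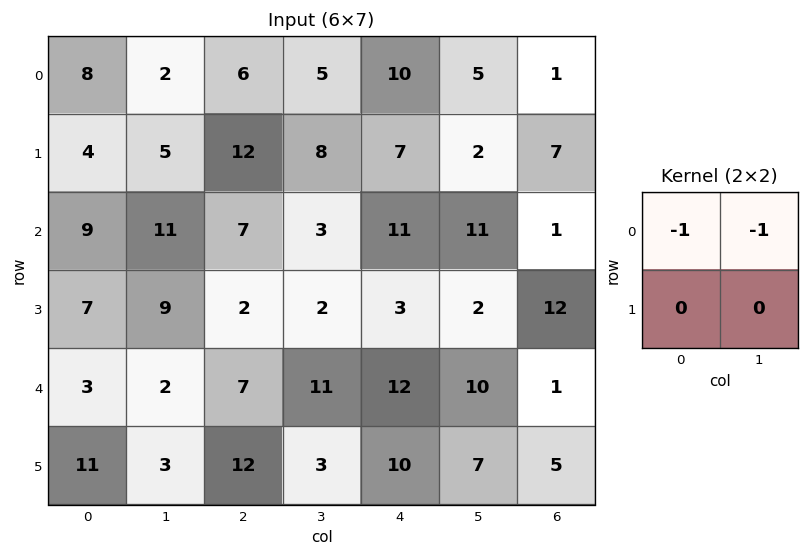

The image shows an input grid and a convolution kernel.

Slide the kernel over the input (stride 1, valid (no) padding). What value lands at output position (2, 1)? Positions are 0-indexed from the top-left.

-18

The receptive field on the input at this output position is [11 7 / 9 2]. Elementwise product with the kernel and sum: 11·-1 + 7·-1.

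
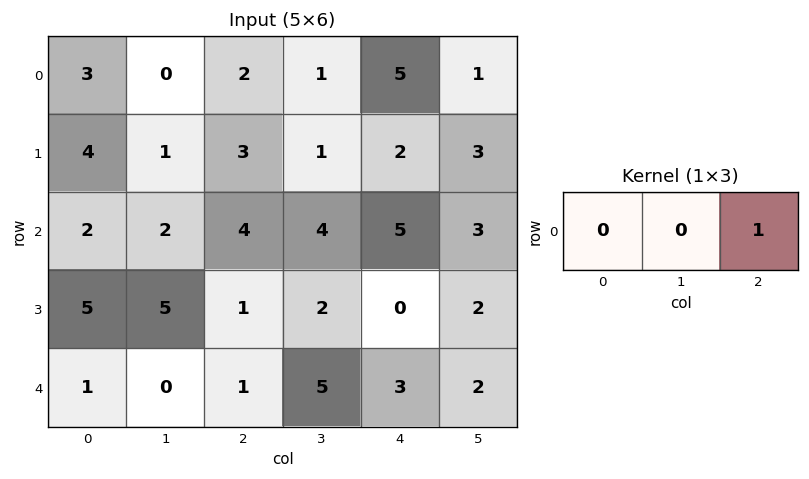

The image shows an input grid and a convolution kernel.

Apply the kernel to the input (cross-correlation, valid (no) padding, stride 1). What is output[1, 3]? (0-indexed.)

The receptive field on the input at this output position is [1 2 3]. Elementwise product with the kernel and sum: 3·1.

3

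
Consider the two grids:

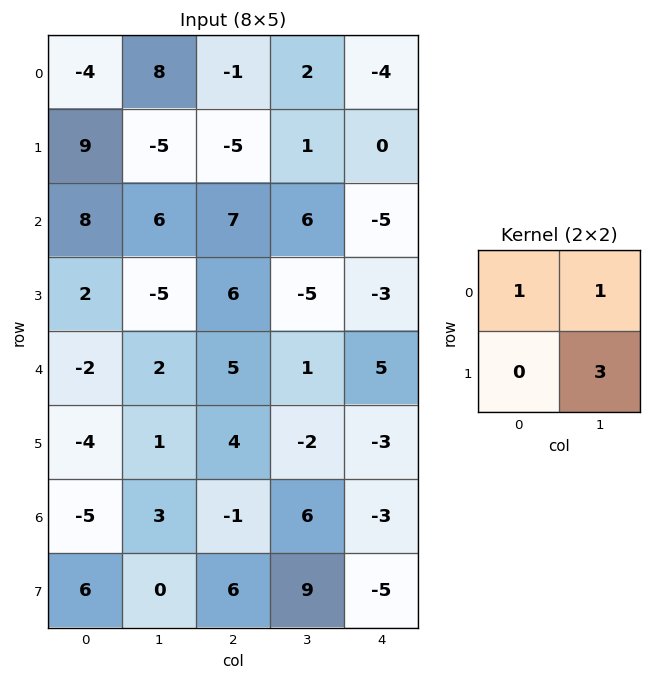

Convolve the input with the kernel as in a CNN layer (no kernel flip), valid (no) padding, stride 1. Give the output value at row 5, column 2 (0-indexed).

The receptive field on the input at this output position is [4 -2 / -1 6]. Elementwise product with the kernel and sum: 4·1 + -2·1 + 6·3.

20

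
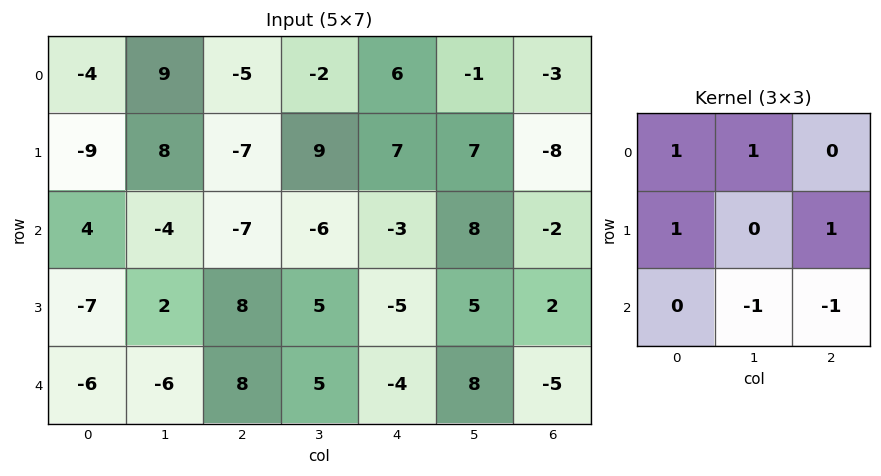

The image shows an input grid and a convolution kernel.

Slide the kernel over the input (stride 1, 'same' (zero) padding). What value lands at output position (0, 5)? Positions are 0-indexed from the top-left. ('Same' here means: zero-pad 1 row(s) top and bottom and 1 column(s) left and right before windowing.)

4

The receptive field on the zero-padded input at this output position is [0 0 0 / 6 -1 -3 / 7 7 -8]. Elementwise product with the kernel and sum: 0·1 + 0·1 + 6·1 + -3·1 + 7·-1 + -8·-1.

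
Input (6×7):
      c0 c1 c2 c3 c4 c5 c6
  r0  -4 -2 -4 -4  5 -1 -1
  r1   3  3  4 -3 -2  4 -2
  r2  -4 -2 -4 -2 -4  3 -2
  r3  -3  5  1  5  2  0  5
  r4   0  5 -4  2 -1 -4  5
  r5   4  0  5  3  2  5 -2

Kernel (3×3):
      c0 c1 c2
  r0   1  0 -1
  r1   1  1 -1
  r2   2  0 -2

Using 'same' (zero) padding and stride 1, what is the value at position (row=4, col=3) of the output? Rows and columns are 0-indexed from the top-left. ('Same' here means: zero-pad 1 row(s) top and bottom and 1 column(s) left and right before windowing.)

The receptive field on the zero-padded input at this output position is [1 5 2 / -4 2 -1 / 5 3 2]. Elementwise product with the kernel and sum: 1·1 + 2·-1 + -4·1 + 2·1 + -1·-1 + 5·2 + 2·-2.

4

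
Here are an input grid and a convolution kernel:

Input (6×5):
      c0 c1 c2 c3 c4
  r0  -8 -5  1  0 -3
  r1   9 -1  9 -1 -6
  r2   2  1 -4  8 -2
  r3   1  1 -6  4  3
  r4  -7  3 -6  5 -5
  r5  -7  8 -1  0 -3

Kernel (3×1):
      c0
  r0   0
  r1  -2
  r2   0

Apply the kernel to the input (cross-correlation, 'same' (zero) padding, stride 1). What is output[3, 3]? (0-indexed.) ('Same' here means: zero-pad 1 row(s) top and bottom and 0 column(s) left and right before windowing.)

-8

The receptive field on the zero-padded input at this output position is [8 / 4 / 5]. Elementwise product with the kernel and sum: 4·-2.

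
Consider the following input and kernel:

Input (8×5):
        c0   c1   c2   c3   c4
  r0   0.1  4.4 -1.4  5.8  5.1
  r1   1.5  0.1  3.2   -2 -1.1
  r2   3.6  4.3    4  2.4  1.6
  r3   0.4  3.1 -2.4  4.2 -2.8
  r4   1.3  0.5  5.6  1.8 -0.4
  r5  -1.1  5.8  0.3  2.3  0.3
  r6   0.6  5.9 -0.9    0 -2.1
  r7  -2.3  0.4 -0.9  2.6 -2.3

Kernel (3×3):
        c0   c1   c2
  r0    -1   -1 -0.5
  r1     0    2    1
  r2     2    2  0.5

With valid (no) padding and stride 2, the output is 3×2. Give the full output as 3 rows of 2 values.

Output[0,0]: The receptive field on the input at this output position is [0.1 4.4 -1.4 / 1.5 0.1 3.2 / 3.6 4.3 4]. Elementwise product with the kernel and sum: 0.1·-1 + 4.4·-1 + -1.4·-0.5 + 0.1·2 + 3.2·1 + 3.6·2 + 4.3·2 + 4·0.5.

17.4 1.55
0.3 13
19.85 -5.15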